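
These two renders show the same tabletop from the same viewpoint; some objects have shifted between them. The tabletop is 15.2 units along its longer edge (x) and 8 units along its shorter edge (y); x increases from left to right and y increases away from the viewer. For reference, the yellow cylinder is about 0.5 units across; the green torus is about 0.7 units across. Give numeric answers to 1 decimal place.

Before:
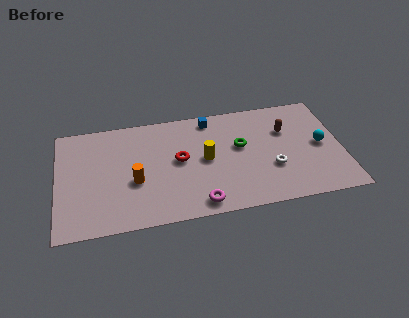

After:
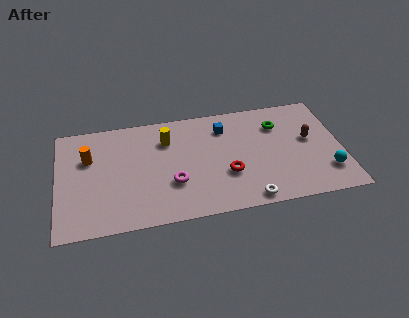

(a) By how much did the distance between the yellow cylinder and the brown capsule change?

+3.1

The distance was about 4.6 in the first image and 7.7 in the second, so they moved 3.1 units further apart.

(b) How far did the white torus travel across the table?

2.4

The white torus moved from about (11.4, 2.8) to (10.0, 0.8), a distance of √(1.4² + 2.0²) ≈ 2.4.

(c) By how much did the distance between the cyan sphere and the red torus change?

-2.2

Before: roughly 7.6 units apart; after: 5.4. That's 2.2 units closer together.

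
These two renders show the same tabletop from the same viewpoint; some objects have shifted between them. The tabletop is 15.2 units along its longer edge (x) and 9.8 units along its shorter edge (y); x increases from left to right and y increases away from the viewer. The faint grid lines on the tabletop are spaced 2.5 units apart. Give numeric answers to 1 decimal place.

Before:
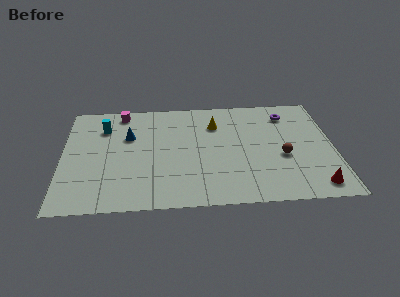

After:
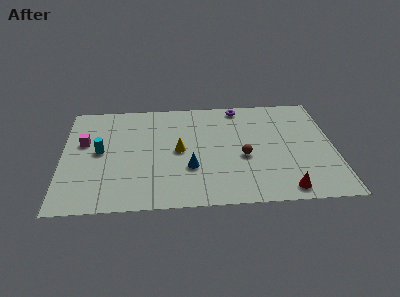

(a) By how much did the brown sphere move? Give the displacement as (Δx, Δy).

(-2.2, 0.1)

The brown sphere was at about (12.3, 4.0) and moved to about (10.1, 4.1).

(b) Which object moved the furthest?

the blue cone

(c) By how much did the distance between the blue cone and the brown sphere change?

-5.8

They were about 8.9 units apart before and 3.1 after — 5.8 units closer together.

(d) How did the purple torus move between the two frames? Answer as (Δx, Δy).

(-2.7, 0.9)

The purple torus started near (12.7, 7.9) and ended near (10.0, 8.8).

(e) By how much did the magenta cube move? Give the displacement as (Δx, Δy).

(-2.1, -2.7)

The magenta cube started near (3.3, 8.7) and ended near (1.2, 6.0).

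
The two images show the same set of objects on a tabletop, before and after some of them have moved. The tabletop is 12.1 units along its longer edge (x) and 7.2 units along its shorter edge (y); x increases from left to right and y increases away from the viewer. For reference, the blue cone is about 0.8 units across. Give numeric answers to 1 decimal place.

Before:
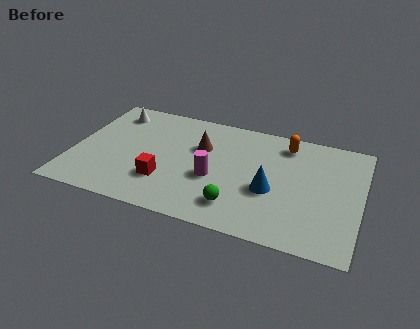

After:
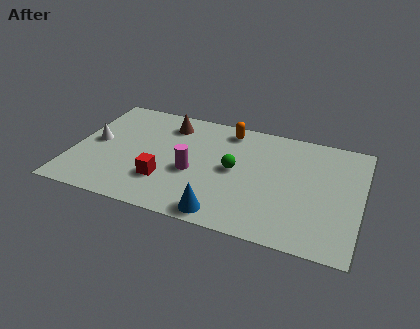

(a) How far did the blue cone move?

2.8

The blue cone moved from about (8.4, 2.9) to (6.6, 0.8), a distance of √(1.8² + 2.1²) ≈ 2.8.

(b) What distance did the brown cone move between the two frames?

1.9

The brown cone was near (5.3, 4.7) before and (3.8, 5.8) after, so it travelled √(1.5² + 1.1²) ≈ 1.9 units.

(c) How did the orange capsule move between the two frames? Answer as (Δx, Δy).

(-2.5, 0.2)

The orange capsule started near (8.8, 6.0) and ended near (6.3, 6.2).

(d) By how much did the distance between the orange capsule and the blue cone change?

+2.3

The distance was about 3.1 in the first image and 5.4 in the second, so they moved 2.3 units further apart.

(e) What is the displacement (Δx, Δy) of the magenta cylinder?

(-0.9, 0.1)

The magenta cylinder started near (6.0, 2.9) and ended near (5.1, 3.0).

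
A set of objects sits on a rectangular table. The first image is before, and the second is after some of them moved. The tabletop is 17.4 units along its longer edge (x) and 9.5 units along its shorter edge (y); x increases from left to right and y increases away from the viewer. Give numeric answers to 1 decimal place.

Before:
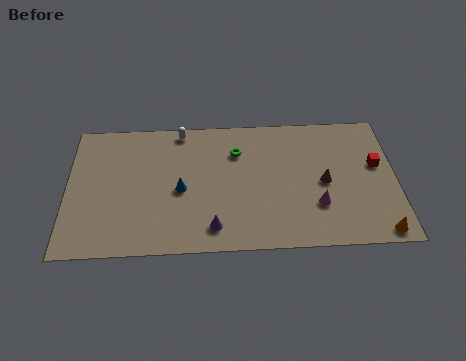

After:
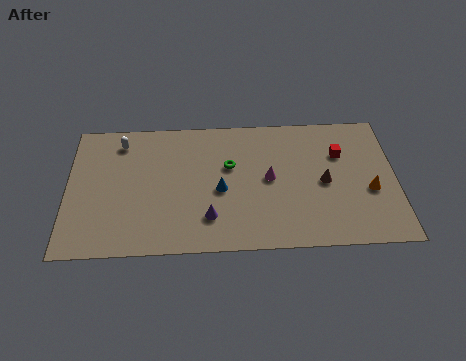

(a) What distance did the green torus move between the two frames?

1.1

The green torus moved from about (9.0, 6.9) to (8.6, 5.9), a distance of √(0.4² + 1.0²) ≈ 1.1.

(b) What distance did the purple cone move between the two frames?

0.7

The purple cone moved from about (7.7, 1.6) to (7.5, 2.3), a distance of √(0.2² + 0.7²) ≈ 0.7.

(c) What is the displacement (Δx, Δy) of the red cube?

(-1.9, 0.9)

The red cube started near (16.4, 5.6) and ended near (14.5, 6.5).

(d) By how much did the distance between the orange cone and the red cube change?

-1.6

The distance was about 4.7 in the first image and 3.1 in the second, so they moved 1.6 units closer together.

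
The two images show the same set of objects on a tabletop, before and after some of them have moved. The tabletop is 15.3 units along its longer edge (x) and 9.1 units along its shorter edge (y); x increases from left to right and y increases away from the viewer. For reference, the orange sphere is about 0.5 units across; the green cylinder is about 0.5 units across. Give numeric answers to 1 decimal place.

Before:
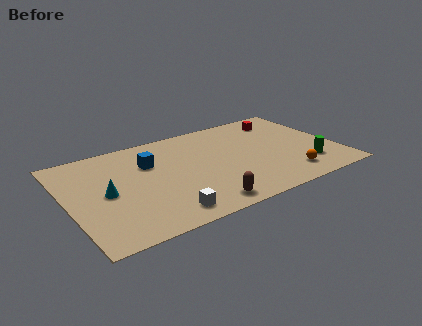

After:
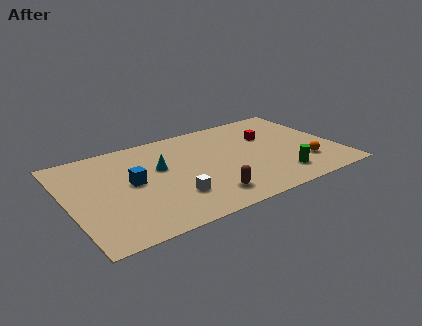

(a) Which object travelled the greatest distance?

the cyan cone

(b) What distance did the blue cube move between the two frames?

1.8

From (4.8, 6.2) to (3.6, 4.8), the blue cube covered √(1.2² + 1.4²) ≈ 1.8 units.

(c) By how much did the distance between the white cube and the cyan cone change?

-1.2

The distance was about 4.2 in the first image and 3.0 in the second, so they moved 1.2 units closer together.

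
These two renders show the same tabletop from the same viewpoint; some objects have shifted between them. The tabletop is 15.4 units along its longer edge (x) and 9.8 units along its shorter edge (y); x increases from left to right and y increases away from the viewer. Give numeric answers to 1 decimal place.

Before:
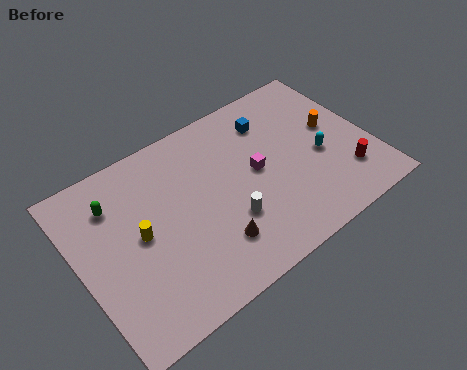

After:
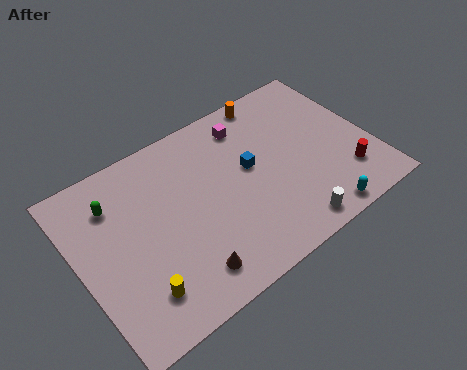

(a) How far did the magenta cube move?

2.9

The magenta cube moved from about (9.4, 5.1) to (9.5, 8.0), a distance of √(0.1² + 2.9²) ≈ 2.9.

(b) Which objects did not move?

the green capsule and the red cylinder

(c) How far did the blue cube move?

2.6

The blue cube moved from about (10.7, 7.6) to (9.1, 5.5), a distance of √(1.6² + 2.1²) ≈ 2.6.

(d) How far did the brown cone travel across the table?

1.7

The brown cone moved from about (6.5, 2.4) to (4.9, 1.7), a distance of √(1.6² + 0.7²) ≈ 1.7.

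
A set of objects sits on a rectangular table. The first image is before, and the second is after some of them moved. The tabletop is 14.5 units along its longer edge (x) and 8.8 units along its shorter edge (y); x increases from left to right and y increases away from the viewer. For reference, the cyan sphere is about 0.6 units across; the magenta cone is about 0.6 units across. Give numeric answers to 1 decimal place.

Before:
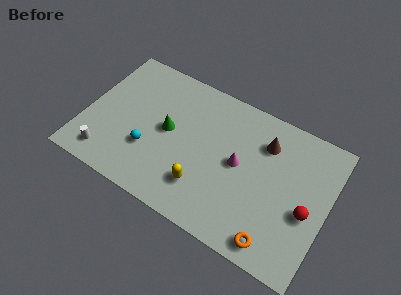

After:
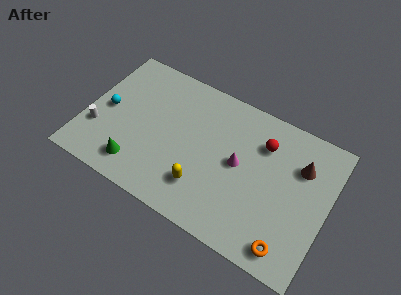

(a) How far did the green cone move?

3.3

The green cone moved from about (4.9, 4.6) to (3.5, 1.6), a distance of √(1.4² + 3.0²) ≈ 3.3.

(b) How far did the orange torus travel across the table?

0.8

From (11.9, 1.1) to (12.7, 1.2), the orange torus covered √(0.8² + 0.1²) ≈ 0.8 units.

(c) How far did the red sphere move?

4.1

From (13.4, 3.7) to (10.4, 6.5), the red sphere covered √(3.0² + 2.8²) ≈ 4.1 units.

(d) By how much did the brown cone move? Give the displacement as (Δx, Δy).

(2.2, -0.4)

From the two frames, the brown cone sits at roughly (10.5, 6.6) before and (12.7, 6.2) after.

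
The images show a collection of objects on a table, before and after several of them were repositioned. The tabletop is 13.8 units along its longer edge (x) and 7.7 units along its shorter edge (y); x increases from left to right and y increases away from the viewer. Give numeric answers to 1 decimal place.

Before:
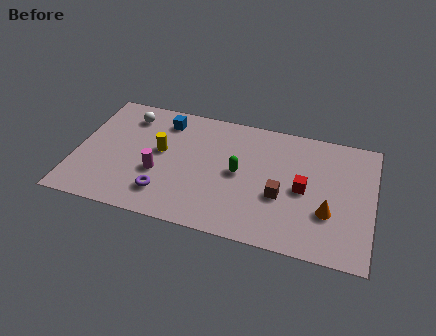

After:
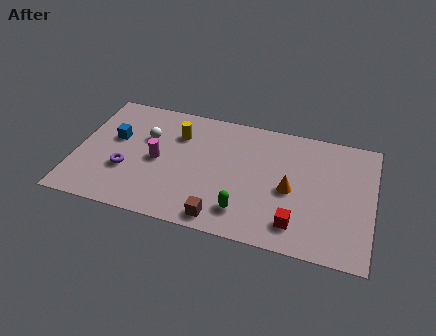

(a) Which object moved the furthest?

the brown cube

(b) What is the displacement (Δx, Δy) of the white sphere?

(1.0, -1.2)

From the two frames, the white sphere sits at roughly (2.2, 6.2) before and (3.2, 5.0) after.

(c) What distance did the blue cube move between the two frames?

2.8

From (3.9, 6.3) to (1.7, 4.6), the blue cube covered √(2.2² + 1.7²) ≈ 2.8 units.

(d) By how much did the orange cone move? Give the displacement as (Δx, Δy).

(-1.8, 0.9)

The orange cone was at about (11.8, 2.6) and moved to about (10.0, 3.5).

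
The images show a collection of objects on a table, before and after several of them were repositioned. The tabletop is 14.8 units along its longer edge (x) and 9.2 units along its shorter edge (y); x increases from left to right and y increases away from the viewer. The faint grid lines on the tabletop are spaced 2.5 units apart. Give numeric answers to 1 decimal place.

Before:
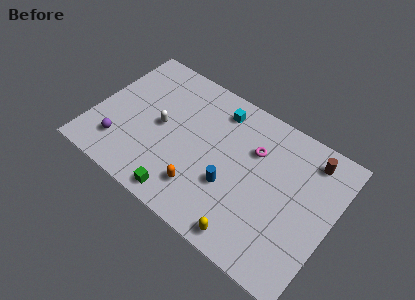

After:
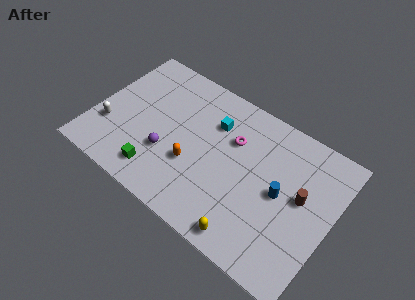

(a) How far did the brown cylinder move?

2.6

The brown cylinder moved from about (13.0, 7.7) to (12.9, 5.1), a distance of √(0.1² + 2.6²) ≈ 2.6.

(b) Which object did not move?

the yellow capsule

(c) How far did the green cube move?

1.8

From (6.2, 1.0) to (4.5, 1.6), the green cube covered √(1.7² + 0.6²) ≈ 1.8 units.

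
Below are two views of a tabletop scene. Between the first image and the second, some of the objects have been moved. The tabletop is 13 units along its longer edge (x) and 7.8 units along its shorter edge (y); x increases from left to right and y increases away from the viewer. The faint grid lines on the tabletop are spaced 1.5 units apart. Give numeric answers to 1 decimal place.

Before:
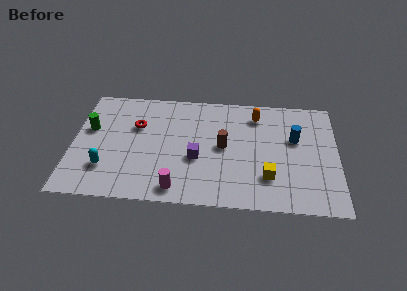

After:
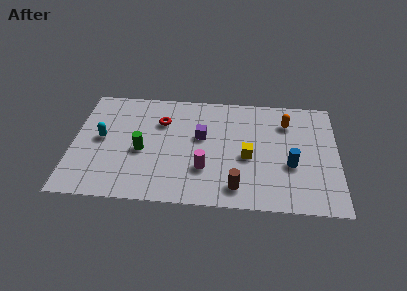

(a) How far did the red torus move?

1.3

The red torus was near (3.1, 5.1) before and (4.3, 5.5) after, so it travelled √(1.2² + 0.4²) ≈ 1.3 units.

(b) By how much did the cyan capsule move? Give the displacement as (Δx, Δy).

(-0.3, 2.0)

The cyan capsule was at about (1.7, 2.1) and moved to about (1.4, 4.1).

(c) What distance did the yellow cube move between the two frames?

1.6

From (9.6, 2.1) to (8.6, 3.4), the yellow cube covered √(1.0² + 1.3²) ≈ 1.6 units.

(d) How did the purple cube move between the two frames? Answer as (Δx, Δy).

(0.2, 1.5)

The purple cube started near (6.1, 3.1) and ended near (6.3, 4.6).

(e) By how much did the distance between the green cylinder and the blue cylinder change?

-2.8

They were about 10.1 units apart before and 7.3 after — 2.8 units closer together.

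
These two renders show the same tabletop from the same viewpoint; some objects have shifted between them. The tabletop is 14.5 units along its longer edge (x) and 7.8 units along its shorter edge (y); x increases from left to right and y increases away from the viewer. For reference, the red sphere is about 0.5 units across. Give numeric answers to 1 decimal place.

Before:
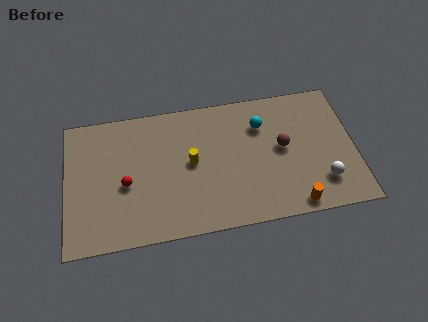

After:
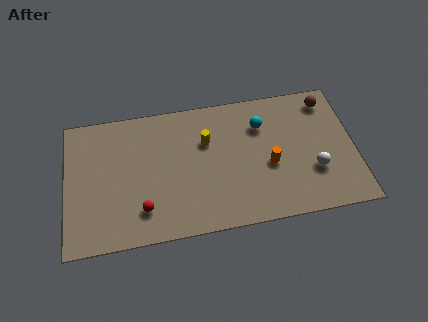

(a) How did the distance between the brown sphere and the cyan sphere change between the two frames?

+1.7

Before: roughly 1.8 units apart; after: 3.5. That's 1.7 units further apart.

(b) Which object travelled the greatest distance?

the brown sphere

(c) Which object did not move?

the cyan sphere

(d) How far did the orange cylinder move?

2.7

From (11.3, 0.8) to (10.2, 3.3), the orange cylinder covered √(1.1² + 2.5²) ≈ 2.7 units.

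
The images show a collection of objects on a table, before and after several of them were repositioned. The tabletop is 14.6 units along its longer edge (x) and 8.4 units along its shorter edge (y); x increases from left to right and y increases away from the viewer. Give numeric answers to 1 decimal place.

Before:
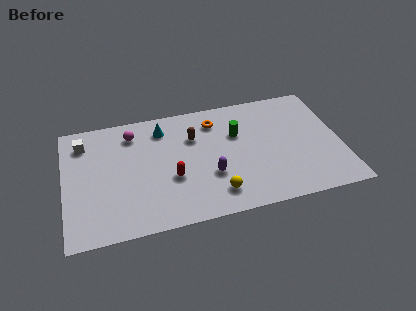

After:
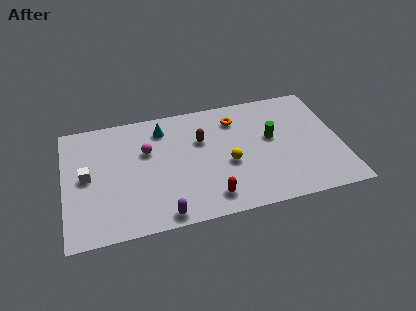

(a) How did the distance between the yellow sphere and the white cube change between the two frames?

-1.0

The distance was about 8.4 in the first image and 7.4 in the second, so they moved 1.0 units closer together.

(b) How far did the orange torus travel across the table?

1.1

The orange torus was near (8.1, 6.7) before and (9.2, 6.6) after, so it travelled √(1.1² + 0.1²) ≈ 1.1 units.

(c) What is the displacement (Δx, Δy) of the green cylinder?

(1.8, -0.7)

From the two frames, the green cylinder sits at roughly (9.2, 5.5) before and (11.0, 4.8) after.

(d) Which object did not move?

the cyan cone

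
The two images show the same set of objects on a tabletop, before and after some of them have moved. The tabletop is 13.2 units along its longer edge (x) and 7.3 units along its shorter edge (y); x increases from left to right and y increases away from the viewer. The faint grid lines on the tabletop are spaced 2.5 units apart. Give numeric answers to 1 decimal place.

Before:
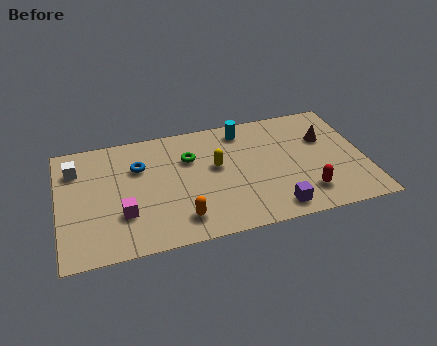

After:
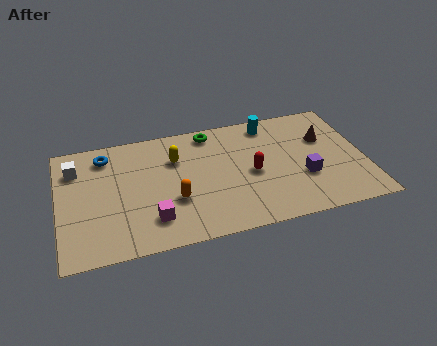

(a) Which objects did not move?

the brown cone and the white cube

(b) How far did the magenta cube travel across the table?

1.3

The magenta cube moved from about (2.7, 2.3) to (3.9, 1.7), a distance of √(1.2² + 0.6²) ≈ 1.3.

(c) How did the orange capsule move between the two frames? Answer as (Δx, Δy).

(-0.2, 1.2)

From the two frames, the orange capsule sits at roughly (5.1, 1.4) before and (4.9, 2.6) after.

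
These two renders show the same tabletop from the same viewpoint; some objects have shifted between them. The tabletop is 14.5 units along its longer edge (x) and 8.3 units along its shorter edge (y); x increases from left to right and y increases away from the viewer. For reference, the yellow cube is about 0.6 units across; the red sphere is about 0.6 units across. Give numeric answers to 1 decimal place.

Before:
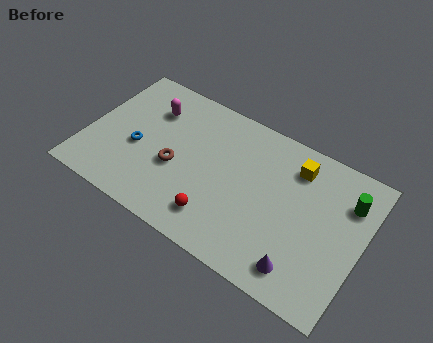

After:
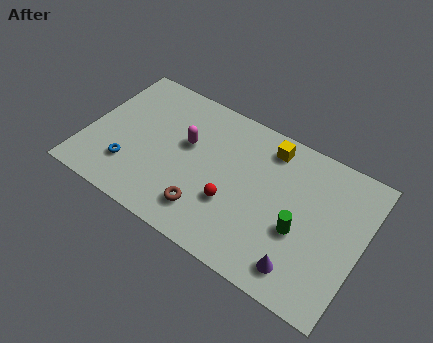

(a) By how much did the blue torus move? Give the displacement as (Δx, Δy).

(-0.2, -1.3)

The blue torus started near (2.7, 3.5) and ended near (2.5, 2.2).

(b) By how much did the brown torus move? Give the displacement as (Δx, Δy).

(1.9, -1.6)

From the two frames, the brown torus sits at roughly (4.8, 3.4) before and (6.7, 1.8) after.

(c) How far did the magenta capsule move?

2.4

The magenta capsule moved from about (3.0, 6.1) to (5.1, 5.0), a distance of √(2.1² + 1.1²) ≈ 2.4.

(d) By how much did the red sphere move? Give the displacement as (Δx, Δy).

(0.6, 1.2)

The red sphere was at about (7.3, 1.7) and moved to about (7.9, 2.9).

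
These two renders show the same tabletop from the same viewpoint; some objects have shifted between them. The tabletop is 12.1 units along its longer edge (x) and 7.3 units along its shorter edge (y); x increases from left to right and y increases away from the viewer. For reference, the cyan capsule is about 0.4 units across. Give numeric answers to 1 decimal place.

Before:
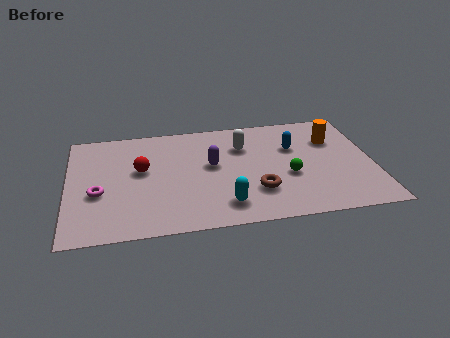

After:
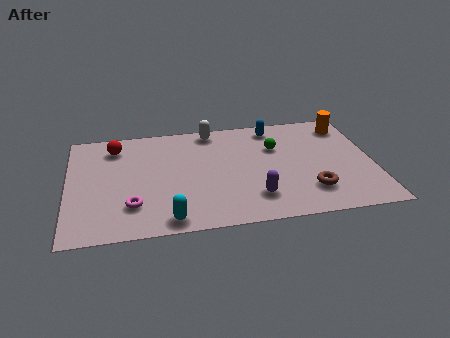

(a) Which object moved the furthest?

the purple capsule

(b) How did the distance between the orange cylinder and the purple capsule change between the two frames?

+0.8

They were about 5.0 units apart before and 5.8 after — 0.8 units further apart.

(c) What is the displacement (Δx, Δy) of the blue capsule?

(-0.7, 1.5)

The blue capsule was at about (9.0, 4.8) and moved to about (8.3, 6.3).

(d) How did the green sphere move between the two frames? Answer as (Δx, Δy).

(-0.4, 2.0)

The green sphere started near (8.7, 2.9) and ended near (8.3, 4.9).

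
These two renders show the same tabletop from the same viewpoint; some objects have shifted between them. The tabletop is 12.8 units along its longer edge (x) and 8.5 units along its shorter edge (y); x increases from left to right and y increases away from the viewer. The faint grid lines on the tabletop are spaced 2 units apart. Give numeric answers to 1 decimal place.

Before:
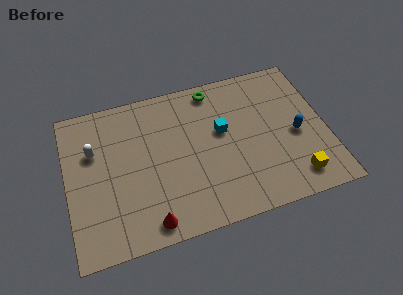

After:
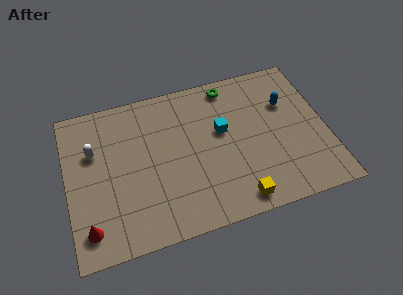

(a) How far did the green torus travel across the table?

0.8

The green torus was near (7.5, 7.5) before and (8.3, 7.5) after, so it travelled √(0.8² + 0.0²) ≈ 0.8 units.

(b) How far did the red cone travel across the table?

2.9

From (3.8, 1.0) to (0.9, 1.5), the red cone covered √(2.9² + 0.5²) ≈ 2.9 units.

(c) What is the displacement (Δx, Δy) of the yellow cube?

(-2.9, -0.4)

The yellow cube was at about (11.0, 1.4) and moved to about (8.1, 1.0).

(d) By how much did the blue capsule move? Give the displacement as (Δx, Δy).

(-0.3, 1.9)

The blue capsule was at about (11.3, 3.8) and moved to about (11.0, 5.7).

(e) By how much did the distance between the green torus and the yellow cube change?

-0.5

The distance was about 7.0 in the first image and 6.5 in the second, so they moved 0.5 units closer together.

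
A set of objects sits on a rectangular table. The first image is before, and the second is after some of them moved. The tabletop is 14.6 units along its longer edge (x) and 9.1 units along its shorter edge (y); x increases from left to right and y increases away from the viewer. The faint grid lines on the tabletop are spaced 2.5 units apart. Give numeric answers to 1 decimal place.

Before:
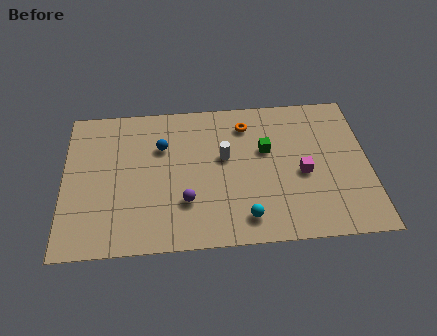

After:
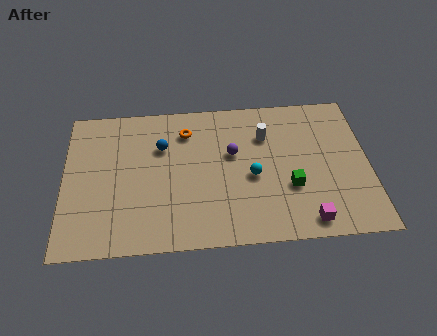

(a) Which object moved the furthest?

the purple sphere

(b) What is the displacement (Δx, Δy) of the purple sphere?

(2.3, 2.8)

From the two frames, the purple sphere sits at roughly (5.8, 2.7) before and (8.1, 5.5) after.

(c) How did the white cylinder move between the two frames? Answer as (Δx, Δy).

(2.0, 1.2)

The white cylinder was at about (7.7, 5.3) and moved to about (9.7, 6.5).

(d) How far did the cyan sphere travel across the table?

2.5

The cyan sphere was near (8.6, 1.5) before and (9.0, 4.0) after, so it travelled √(0.4² + 2.5²) ≈ 2.5 units.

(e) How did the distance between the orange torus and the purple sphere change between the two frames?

-2.8

Before: roughly 5.5 units apart; after: 2.7. That's 2.8 units closer together.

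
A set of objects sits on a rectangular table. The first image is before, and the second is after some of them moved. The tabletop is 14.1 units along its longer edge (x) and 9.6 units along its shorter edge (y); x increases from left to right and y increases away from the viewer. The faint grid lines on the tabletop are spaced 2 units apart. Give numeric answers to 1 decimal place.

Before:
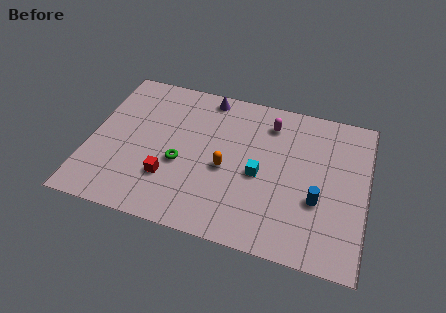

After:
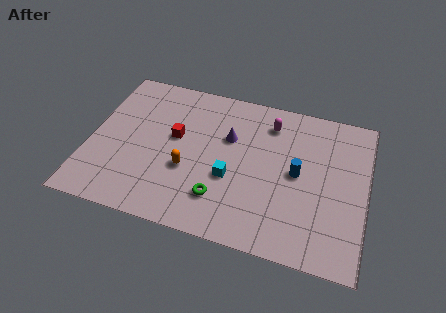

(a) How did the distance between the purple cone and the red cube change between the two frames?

-3.2

They were about 6.0 units apart before and 2.8 after — 3.2 units closer together.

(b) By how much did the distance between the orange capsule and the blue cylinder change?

+0.9

Before: roughly 4.8 units apart; after: 5.7. That's 0.9 units further apart.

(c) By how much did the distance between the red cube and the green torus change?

+2.9

Before: roughly 1.2 units apart; after: 4.1. That's 2.9 units further apart.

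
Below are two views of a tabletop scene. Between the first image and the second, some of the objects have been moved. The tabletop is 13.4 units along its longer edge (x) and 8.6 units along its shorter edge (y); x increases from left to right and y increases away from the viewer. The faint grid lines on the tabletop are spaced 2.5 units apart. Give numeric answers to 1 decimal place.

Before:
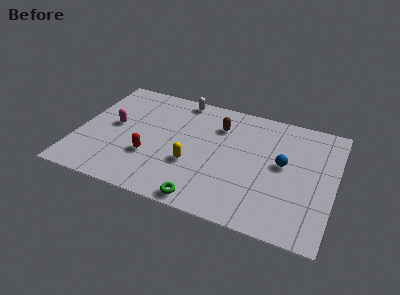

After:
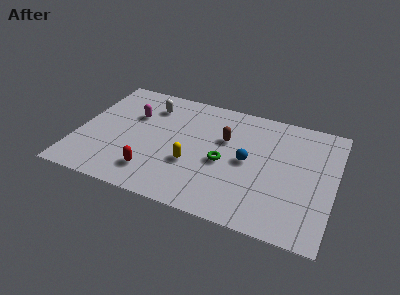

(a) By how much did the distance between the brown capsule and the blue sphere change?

-2.1

The distance was about 3.9 in the first image and 1.8 in the second, so they moved 2.1 units closer together.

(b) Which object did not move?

the yellow capsule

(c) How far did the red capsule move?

1.1

The red capsule was near (3.9, 2.9) before and (4.2, 1.8) after, so it travelled √(0.3² + 1.1²) ≈ 1.1 units.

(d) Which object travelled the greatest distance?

the green torus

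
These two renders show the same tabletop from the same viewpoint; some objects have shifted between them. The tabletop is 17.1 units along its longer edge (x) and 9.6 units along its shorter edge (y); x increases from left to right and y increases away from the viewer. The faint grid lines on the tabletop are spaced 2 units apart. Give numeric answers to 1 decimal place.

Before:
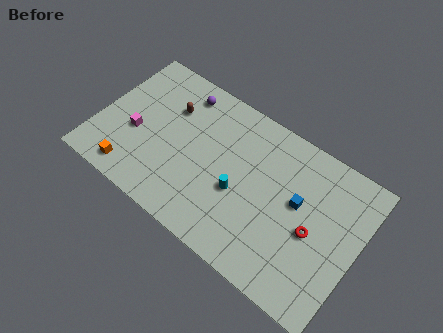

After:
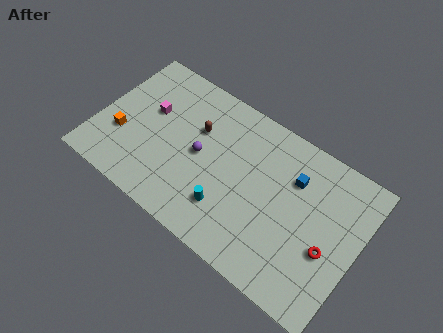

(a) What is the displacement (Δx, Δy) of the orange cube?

(-1.1, 2.0)

The orange cube was at about (2.8, 1.3) and moved to about (1.7, 3.3).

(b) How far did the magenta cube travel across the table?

2.0

The magenta cube was near (2.5, 3.9) before and (3.1, 5.8) after, so it travelled √(0.6² + 1.9²) ≈ 2.0 units.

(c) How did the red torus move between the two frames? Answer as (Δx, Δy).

(1.1, -0.5)

The red torus was at about (14.3, 4.3) and moved to about (15.4, 3.8).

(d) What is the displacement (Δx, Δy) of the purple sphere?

(1.9, -3.3)

The purple sphere was at about (4.8, 8.1) and moved to about (6.7, 4.8).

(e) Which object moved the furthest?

the purple sphere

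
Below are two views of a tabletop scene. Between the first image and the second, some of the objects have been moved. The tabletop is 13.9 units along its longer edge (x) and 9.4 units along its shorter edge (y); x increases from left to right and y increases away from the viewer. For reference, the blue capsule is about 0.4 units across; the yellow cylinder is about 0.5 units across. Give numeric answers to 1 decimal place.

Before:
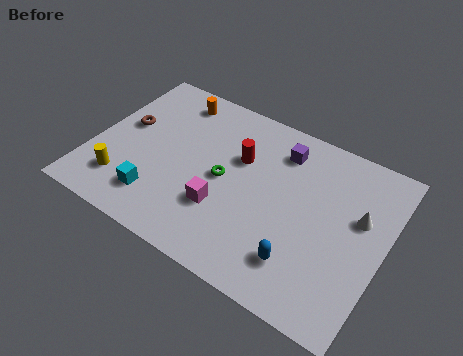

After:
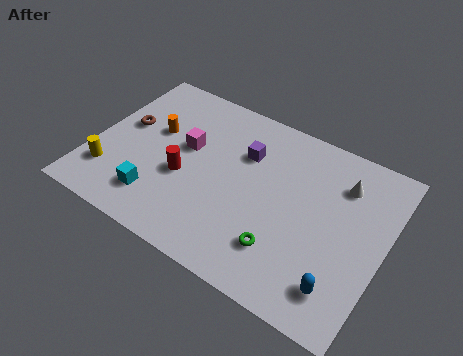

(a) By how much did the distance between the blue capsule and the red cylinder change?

+2.7

Before: roughly 5.4 units apart; after: 8.1. That's 2.7 units further apart.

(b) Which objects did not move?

the cyan cube and the brown torus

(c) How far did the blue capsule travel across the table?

1.9

The blue capsule was near (10.4, 2.1) before and (12.3, 1.8) after, so it travelled √(1.9² + 0.3²) ≈ 1.9 units.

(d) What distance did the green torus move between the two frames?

3.9

The green torus moved from about (6.3, 4.6) to (9.5, 2.3), a distance of √(3.2² + 2.3²) ≈ 3.9.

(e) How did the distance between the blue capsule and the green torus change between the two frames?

-2.0

They were about 4.8 units apart before and 2.8 after — 2.0 units closer together.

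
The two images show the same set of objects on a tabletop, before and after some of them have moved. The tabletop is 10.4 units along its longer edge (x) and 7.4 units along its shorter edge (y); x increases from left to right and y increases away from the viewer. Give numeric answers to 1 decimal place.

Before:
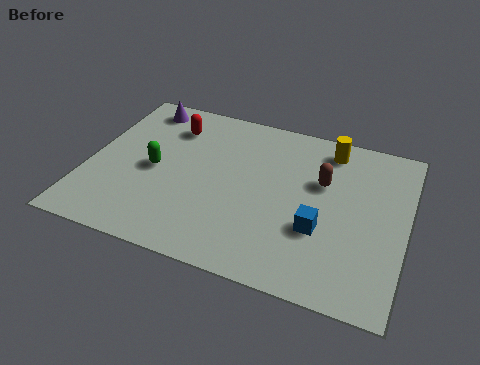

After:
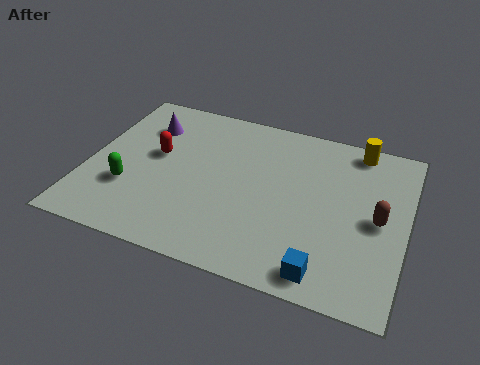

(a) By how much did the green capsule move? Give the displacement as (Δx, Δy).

(-0.7, -1.1)

From the two frames, the green capsule sits at roughly (2.2, 3.5) before and (1.5, 2.4) after.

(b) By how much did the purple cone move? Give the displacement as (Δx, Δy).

(0.3, -0.9)

From the two frames, the purple cone sits at roughly (1.4, 6.4) before and (1.7, 5.5) after.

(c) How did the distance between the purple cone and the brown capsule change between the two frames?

+1.6

Before: roughly 6.4 units apart; after: 8.0. That's 1.6 units further apart.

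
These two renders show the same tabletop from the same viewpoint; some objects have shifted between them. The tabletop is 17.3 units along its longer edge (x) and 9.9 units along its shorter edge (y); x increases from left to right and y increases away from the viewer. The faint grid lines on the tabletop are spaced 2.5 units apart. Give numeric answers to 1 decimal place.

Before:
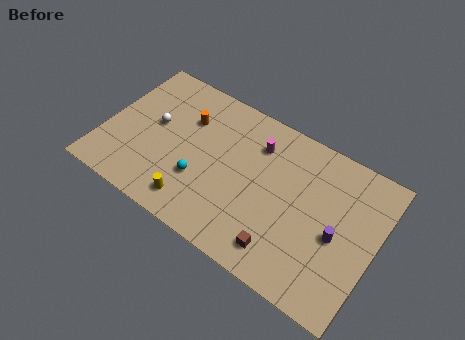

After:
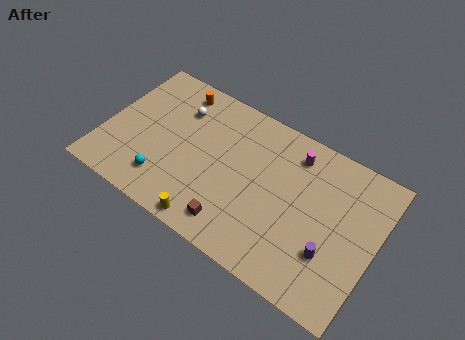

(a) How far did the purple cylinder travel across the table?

1.3

The purple cylinder was near (15.0, 4.4) before and (14.8, 3.1) after, so it travelled √(0.2² + 1.3²) ≈ 1.3 units.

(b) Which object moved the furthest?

the brown cube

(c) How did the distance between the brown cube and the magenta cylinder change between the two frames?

+0.7

They were about 6.4 units apart before and 7.1 after — 0.7 units further apart.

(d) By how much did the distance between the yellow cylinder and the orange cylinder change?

+2.9

The distance was about 5.5 in the first image and 8.4 in the second, so they moved 2.9 units further apart.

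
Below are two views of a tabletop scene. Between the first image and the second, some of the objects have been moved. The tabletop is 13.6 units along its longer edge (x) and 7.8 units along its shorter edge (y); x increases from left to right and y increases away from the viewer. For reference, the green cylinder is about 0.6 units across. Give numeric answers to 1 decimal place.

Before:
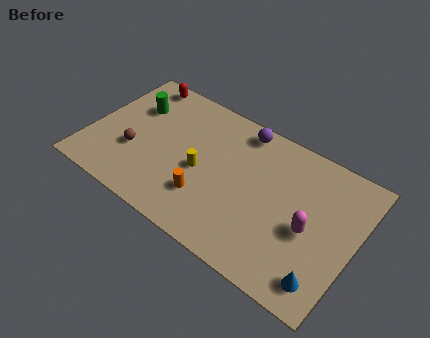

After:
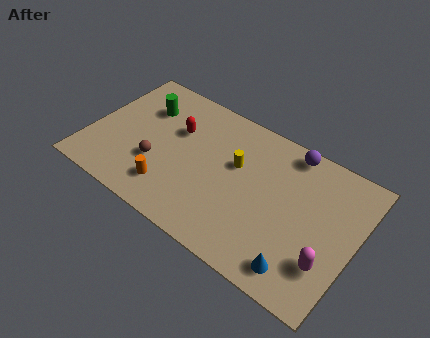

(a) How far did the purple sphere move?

2.5

The purple sphere was near (7.3, 6.9) before and (9.8, 7.0) after, so it travelled √(2.5² + 0.1²) ≈ 2.5 units.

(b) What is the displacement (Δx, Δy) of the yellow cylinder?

(1.6, 1.3)

The yellow cylinder started near (5.8, 3.5) and ended near (7.4, 4.8).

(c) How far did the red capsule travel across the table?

3.1

The red capsule moved from about (1.8, 7.0) to (4.2, 5.1), a distance of √(2.4² + 1.9²) ≈ 3.1.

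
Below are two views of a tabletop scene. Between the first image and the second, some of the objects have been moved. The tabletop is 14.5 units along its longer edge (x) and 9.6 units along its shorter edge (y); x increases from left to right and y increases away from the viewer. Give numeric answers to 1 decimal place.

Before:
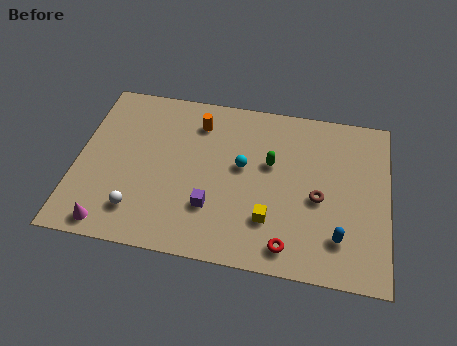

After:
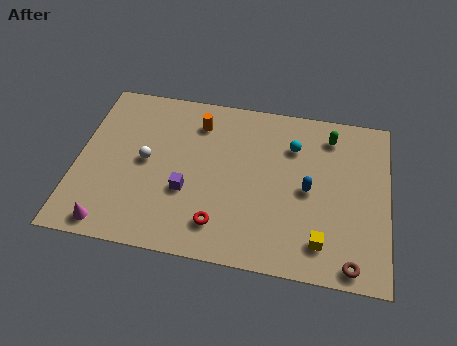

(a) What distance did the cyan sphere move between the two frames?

2.8

From (7.7, 5.4) to (10.0, 7.0), the cyan sphere covered √(2.3² + 1.6²) ≈ 2.8 units.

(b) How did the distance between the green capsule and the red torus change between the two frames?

+3.1

The distance was about 4.6 in the first image and 7.7 in the second, so they moved 3.1 units further apart.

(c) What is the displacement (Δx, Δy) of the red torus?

(-3.2, 0.6)

From the two frames, the red torus sits at roughly (10.0, 1.3) before and (6.8, 1.9) after.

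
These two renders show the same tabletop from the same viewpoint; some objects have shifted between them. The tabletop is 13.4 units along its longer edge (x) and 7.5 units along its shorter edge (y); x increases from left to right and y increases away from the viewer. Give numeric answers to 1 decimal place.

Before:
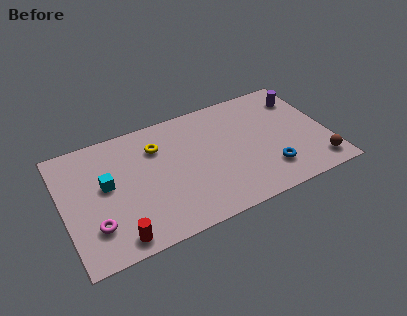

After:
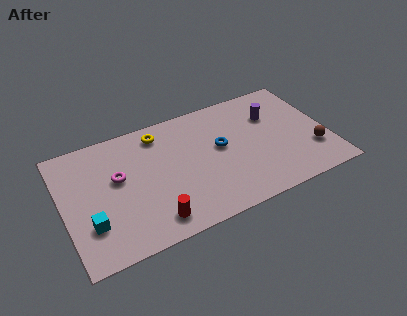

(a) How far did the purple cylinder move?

1.7

From (12.4, 5.8) to (10.8, 5.2), the purple cylinder covered √(1.6² + 0.6²) ≈ 1.7 units.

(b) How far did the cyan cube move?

2.2

The cyan cube was near (2.2, 4.2) before and (1.2, 2.2) after, so it travelled √(1.0² + 2.0²) ≈ 2.2 units.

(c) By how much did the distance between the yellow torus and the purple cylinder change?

-1.7

The distance was about 7.5 in the first image and 5.8 in the second, so they moved 1.7 units closer together.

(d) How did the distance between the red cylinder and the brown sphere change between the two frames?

-1.8

Before: roughly 10.2 units apart; after: 8.4. That's 1.8 units closer together.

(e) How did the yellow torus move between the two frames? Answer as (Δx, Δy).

(0.2, 0.8)

The yellow torus started near (4.9, 5.5) and ended near (5.1, 6.3).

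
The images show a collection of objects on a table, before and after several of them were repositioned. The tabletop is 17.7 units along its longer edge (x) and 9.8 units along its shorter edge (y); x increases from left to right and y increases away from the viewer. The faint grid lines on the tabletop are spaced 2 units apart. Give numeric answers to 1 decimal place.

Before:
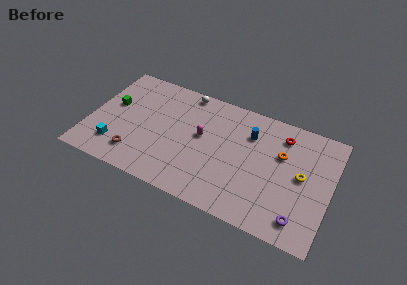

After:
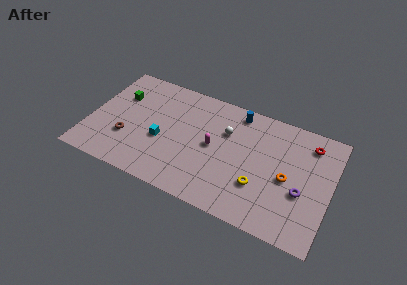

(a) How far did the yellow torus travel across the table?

3.5

The yellow torus was near (15.6, 5.1) before and (12.7, 3.1) after, so it travelled √(2.9² + 2.0²) ≈ 3.5 units.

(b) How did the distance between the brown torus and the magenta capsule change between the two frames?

+0.8

The distance was about 5.7 in the first image and 6.5 in the second, so they moved 0.8 units further apart.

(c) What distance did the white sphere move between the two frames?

4.0

The white sphere moved from about (6.6, 8.9) to (9.9, 6.6), a distance of √(3.3² + 2.3²) ≈ 4.0.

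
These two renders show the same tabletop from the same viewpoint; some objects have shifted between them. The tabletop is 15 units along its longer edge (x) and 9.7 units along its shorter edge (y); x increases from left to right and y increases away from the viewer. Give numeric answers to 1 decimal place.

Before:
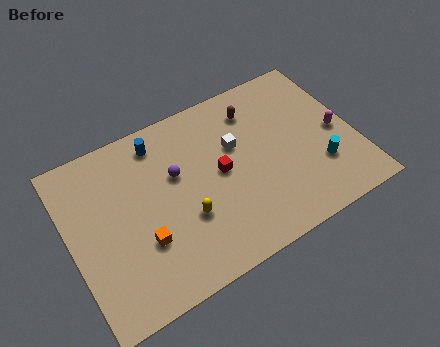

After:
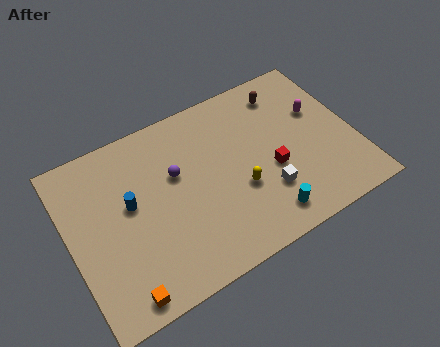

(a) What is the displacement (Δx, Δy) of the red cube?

(2.6, -1.1)

The red cube started near (7.9, 5.0) and ended near (10.5, 3.9).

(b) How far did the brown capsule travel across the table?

1.7

The brown capsule moved from about (10.2, 7.7) to (11.9, 8.0), a distance of √(1.7² + 0.3²) ≈ 1.7.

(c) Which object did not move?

the purple sphere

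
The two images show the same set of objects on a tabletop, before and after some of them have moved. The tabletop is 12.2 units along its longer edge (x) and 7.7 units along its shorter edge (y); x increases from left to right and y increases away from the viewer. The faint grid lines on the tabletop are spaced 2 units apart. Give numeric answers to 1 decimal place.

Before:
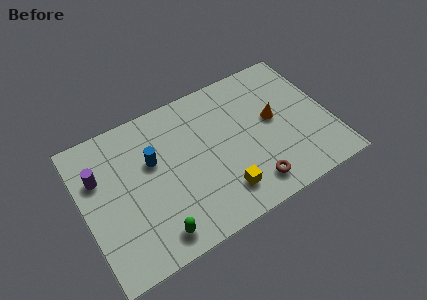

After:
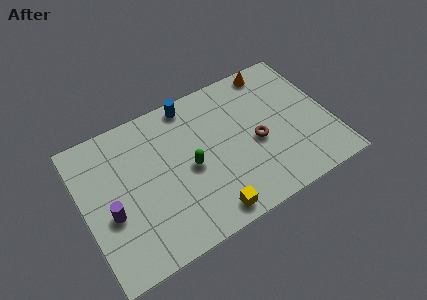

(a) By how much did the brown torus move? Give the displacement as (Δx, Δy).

(0.6, 2.1)

The brown torus started near (7.9, 1.3) and ended near (8.5, 3.4).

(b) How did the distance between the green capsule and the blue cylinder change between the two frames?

-0.4

They were about 3.7 units apart before and 3.3 after — 0.4 units closer together.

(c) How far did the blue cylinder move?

3.0

The blue cylinder was near (3.5, 4.8) before and (5.7, 6.9) after, so it travelled √(2.2² + 2.1²) ≈ 3.0 units.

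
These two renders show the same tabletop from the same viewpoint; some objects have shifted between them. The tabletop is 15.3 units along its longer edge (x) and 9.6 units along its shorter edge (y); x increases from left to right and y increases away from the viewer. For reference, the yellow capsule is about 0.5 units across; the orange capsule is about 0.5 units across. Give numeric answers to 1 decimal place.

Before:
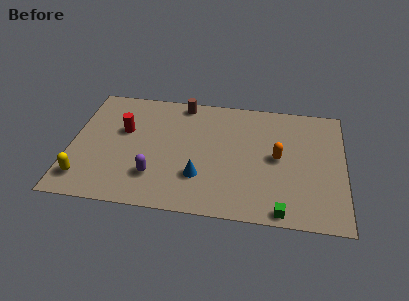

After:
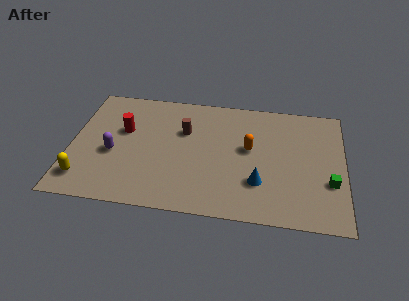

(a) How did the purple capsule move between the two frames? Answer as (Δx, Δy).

(-2.4, 1.5)

The purple capsule was at about (4.8, 2.5) and moved to about (2.4, 4.0).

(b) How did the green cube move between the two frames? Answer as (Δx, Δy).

(2.6, 2.5)

The green cube was at about (11.9, 0.8) and moved to about (14.5, 3.3).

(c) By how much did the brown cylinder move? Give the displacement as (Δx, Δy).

(0.2, -2.3)

From the two frames, the brown cylinder sits at roughly (6.1, 8.6) before and (6.3, 6.3) after.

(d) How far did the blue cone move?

3.3

The blue cone was near (7.3, 2.8) before and (10.6, 2.8) after, so it travelled √(3.3² + 0.0²) ≈ 3.3 units.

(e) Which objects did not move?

the red cylinder and the yellow capsule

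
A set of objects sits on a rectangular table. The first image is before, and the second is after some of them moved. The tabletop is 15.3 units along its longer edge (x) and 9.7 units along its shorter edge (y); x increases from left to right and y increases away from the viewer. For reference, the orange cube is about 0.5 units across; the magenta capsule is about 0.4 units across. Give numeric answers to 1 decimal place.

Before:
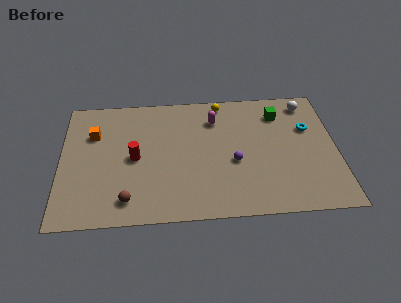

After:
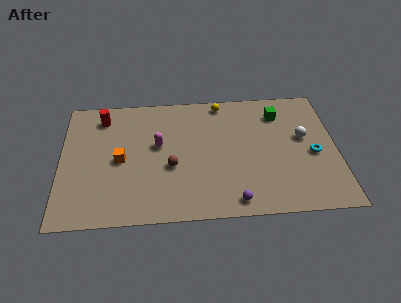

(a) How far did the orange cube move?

2.6

The orange cube was near (1.8, 6.7) before and (3.3, 4.6) after, so it travelled √(1.5² + 2.1²) ≈ 2.6 units.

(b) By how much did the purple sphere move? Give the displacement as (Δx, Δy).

(-0.1, -2.9)

The purple sphere started near (9.6, 4.0) and ended near (9.5, 1.1).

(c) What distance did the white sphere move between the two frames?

2.7

The white sphere was near (13.8, 8.3) before and (13.5, 5.6) after, so it travelled √(0.3² + 2.7²) ≈ 2.7 units.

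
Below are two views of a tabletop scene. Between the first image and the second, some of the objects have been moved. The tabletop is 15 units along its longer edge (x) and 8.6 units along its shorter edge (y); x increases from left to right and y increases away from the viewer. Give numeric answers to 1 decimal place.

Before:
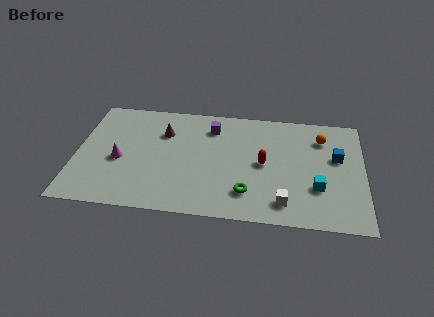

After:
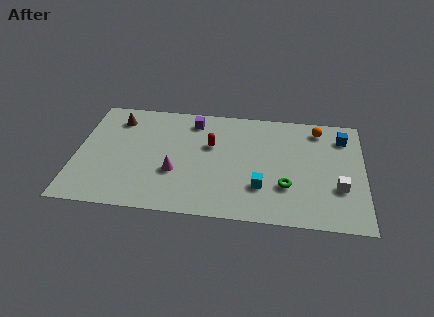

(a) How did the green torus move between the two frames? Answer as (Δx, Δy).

(2.0, 0.7)

From the two frames, the green torus sits at roughly (9.0, 2.0) before and (11.0, 2.7) after.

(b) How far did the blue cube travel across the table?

1.6

The blue cube was near (13.6, 5.2) before and (13.9, 6.8) after, so it travelled √(0.3² + 1.6²) ≈ 1.6 units.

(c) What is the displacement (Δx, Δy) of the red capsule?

(-2.8, 1.1)

From the two frames, the red capsule sits at roughly (9.8, 4.3) before and (7.0, 5.4) after.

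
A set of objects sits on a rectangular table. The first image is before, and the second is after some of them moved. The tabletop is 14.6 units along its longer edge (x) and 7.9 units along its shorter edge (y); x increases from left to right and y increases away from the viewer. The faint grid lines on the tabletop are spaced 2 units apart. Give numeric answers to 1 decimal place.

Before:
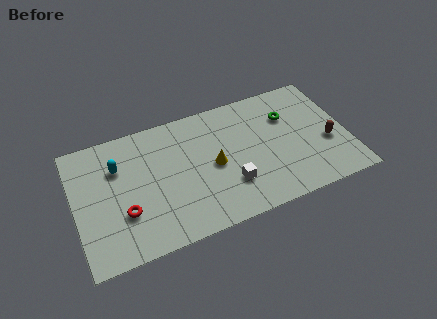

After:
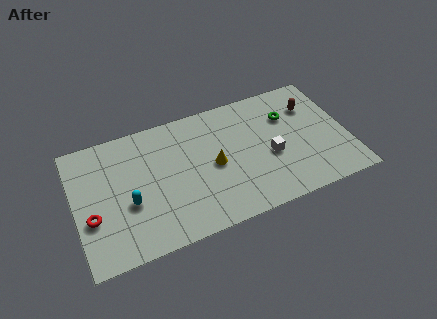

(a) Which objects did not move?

the green torus and the yellow cone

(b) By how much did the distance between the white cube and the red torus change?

+4.0

The distance was about 5.6 in the first image and 9.6 in the second, so they moved 4.0 units further apart.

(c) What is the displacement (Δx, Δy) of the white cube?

(2.3, 1.0)

The white cube started near (8.1, 2.3) and ended near (10.4, 3.3).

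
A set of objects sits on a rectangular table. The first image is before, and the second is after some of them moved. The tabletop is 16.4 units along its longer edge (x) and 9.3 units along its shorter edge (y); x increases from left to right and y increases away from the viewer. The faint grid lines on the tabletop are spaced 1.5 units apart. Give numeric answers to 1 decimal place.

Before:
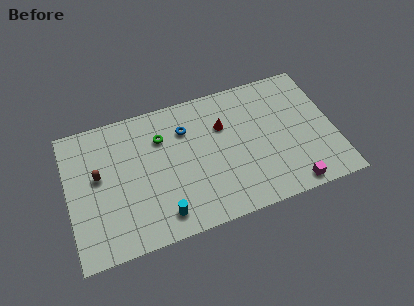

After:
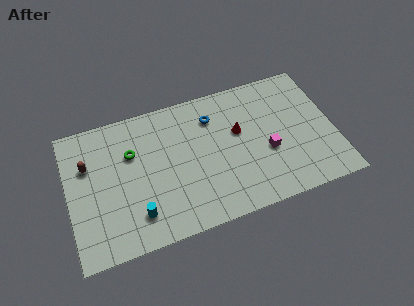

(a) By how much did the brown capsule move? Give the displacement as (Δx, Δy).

(-0.6, 0.9)

From the two frames, the brown capsule sits at roughly (1.9, 5.3) before and (1.3, 6.2) after.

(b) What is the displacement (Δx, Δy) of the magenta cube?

(-1.2, 2.8)

From the two frames, the magenta cube sits at roughly (13.4, 0.9) before and (12.2, 3.7) after.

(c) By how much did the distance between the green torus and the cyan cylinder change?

-1.0

Before: roughly 5.2 units apart; after: 4.2. That's 1.0 units closer together.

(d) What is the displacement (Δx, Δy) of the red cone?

(0.9, -0.7)

The red cone started near (9.7, 6.3) and ended near (10.6, 5.6).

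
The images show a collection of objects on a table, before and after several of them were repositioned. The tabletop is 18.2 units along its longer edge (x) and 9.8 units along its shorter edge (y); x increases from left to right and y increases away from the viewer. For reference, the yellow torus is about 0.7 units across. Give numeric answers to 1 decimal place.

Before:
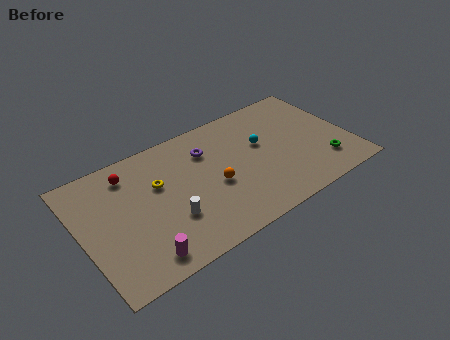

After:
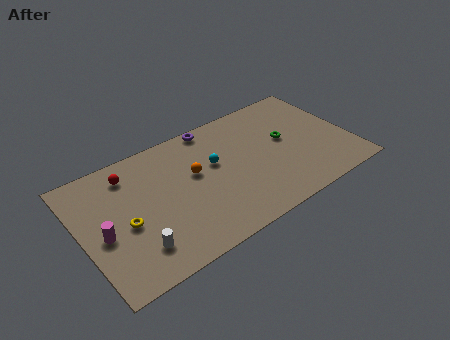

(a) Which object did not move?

the red sphere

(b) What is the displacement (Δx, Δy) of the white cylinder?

(-2.4, -1.0)

From the two frames, the white cylinder sits at roughly (5.6, 3.2) before and (3.2, 2.2) after.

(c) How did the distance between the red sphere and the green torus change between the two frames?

-3.0

The distance was about 13.7 in the first image and 10.7 in the second, so they moved 3.0 units closer together.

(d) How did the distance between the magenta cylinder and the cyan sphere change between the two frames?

-2.1

They were about 10.1 units apart before and 8.0 after — 2.1 units closer together.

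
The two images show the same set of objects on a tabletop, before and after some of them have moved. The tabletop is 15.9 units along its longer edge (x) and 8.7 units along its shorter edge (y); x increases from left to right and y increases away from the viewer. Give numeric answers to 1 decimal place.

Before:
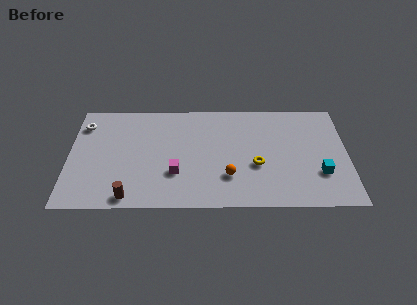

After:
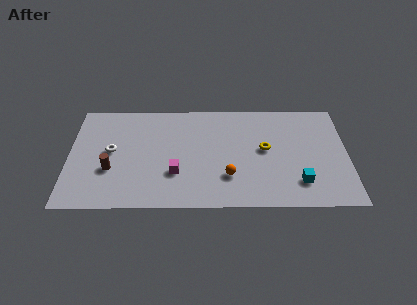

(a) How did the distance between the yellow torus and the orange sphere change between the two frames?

+1.2

The distance was about 1.8 in the first image and 3.0 in the second, so they moved 1.2 units further apart.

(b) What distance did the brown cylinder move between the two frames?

2.5

The brown cylinder was near (3.5, 0.9) before and (2.4, 3.1) after, so it travelled √(1.1² + 2.2²) ≈ 2.5 units.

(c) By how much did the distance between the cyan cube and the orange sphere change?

-1.2

Before: roughly 5.2 units apart; after: 4.0. That's 1.2 units closer together.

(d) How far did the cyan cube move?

1.4

The cyan cube moved from about (14.3, 2.7) to (13.1, 2.0), a distance of √(1.2² + 0.7²) ≈ 1.4.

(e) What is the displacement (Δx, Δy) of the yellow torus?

(0.5, 1.3)

From the two frames, the yellow torus sits at roughly (10.7, 3.4) before and (11.2, 4.7) after.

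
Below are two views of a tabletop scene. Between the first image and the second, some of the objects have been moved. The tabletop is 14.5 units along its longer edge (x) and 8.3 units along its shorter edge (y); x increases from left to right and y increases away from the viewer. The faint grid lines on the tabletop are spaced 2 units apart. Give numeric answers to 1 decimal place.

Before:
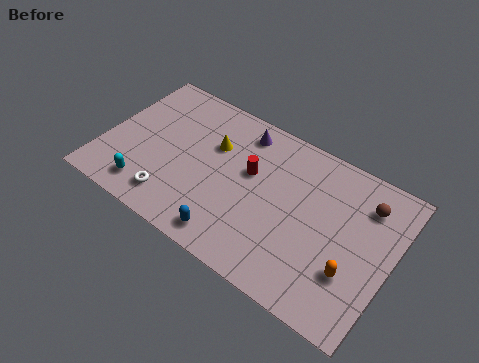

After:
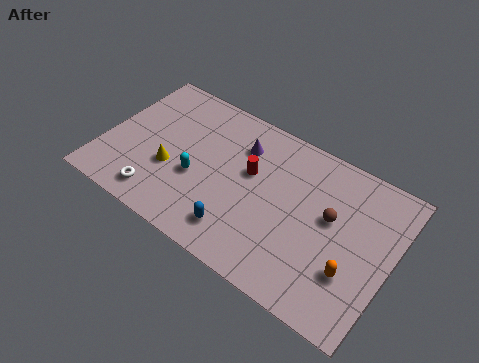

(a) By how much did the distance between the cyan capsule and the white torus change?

+1.3

The distance was about 1.3 in the first image and 2.6 in the second, so they moved 1.3 units further apart.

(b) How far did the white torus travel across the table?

0.7

The white torus moved from about (3.9, 1.5) to (3.2, 1.3), a distance of √(0.7² + 0.2²) ≈ 0.7.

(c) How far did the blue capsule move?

0.6

From (7.0, 1.1) to (7.3, 1.6), the blue capsule covered √(0.3² + 0.5²) ≈ 0.6 units.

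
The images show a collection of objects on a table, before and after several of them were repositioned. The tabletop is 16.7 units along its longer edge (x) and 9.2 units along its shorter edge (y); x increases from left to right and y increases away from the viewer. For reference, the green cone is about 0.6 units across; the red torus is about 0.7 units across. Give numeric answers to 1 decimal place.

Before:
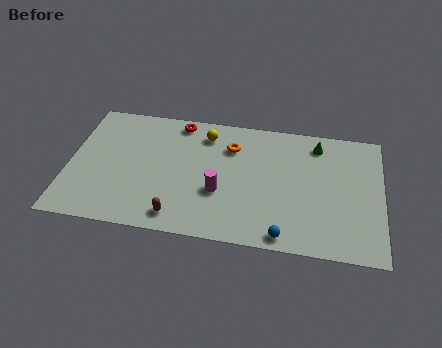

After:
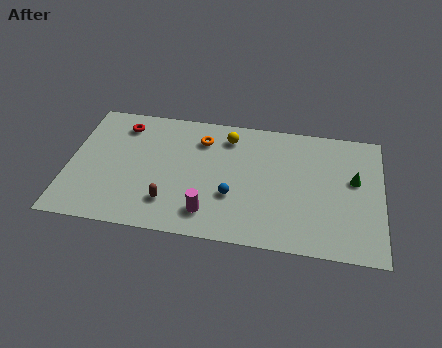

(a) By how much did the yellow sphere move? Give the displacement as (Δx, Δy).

(1.2, 0.0)

The yellow sphere started near (7.2, 7.5) and ended near (8.4, 7.5).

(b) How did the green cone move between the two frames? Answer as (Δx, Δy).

(2.0, -2.3)

From the two frames, the green cone sits at roughly (13.2, 7.7) before and (15.2, 5.4) after.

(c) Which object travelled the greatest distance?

the blue sphere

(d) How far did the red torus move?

3.1

The red torus moved from about (5.7, 8.2) to (2.7, 7.5), a distance of √(3.0² + 0.7²) ≈ 3.1.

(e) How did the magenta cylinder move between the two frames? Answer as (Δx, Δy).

(-0.5, -1.6)

From the two frames, the magenta cylinder sits at roughly (8.1, 3.4) before and (7.6, 1.8) after.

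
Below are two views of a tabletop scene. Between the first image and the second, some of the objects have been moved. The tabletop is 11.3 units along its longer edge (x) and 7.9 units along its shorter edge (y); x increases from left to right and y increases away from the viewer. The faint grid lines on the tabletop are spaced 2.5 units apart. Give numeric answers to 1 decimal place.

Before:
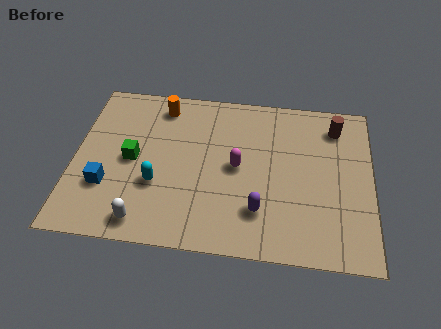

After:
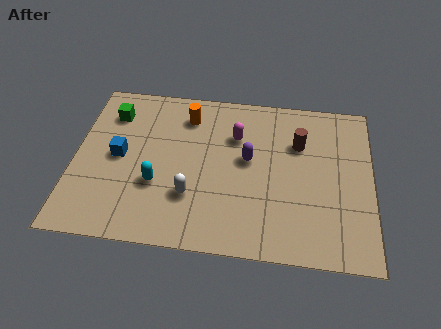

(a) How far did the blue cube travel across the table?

1.6

The blue cube moved from about (1.3, 2.5) to (1.7, 4.0), a distance of √(0.4² + 1.5²) ≈ 1.6.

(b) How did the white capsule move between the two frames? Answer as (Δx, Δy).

(1.7, 1.4)

From the two frames, the white capsule sits at roughly (2.8, 1.0) before and (4.5, 2.4) after.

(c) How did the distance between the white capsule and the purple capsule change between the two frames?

-1.5

They were about 4.4 units apart before and 2.9 after — 1.5 units closer together.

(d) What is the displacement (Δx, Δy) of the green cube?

(-0.9, 2.2)

From the two frames, the green cube sits at roughly (2.2, 3.9) before and (1.3, 6.1) after.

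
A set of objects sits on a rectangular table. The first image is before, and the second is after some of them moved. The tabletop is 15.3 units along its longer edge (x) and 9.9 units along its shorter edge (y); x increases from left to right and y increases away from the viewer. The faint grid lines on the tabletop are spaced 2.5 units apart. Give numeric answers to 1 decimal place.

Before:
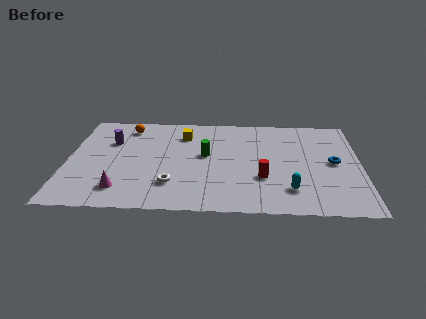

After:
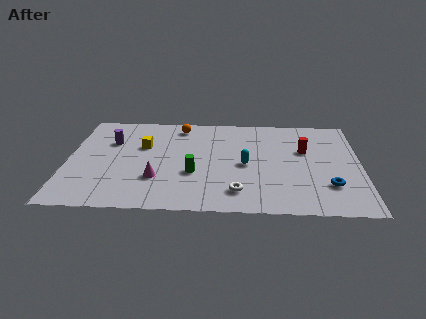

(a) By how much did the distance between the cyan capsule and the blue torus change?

+1.1

Before: roughly 3.6 units apart; after: 4.7. That's 1.1 units further apart.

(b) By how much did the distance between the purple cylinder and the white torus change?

+2.9

The distance was about 5.3 in the first image and 8.2 in the second, so they moved 2.9 units further apart.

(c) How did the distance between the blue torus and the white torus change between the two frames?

-4.0

Before: roughly 8.8 units apart; after: 4.8. That's 4.0 units closer together.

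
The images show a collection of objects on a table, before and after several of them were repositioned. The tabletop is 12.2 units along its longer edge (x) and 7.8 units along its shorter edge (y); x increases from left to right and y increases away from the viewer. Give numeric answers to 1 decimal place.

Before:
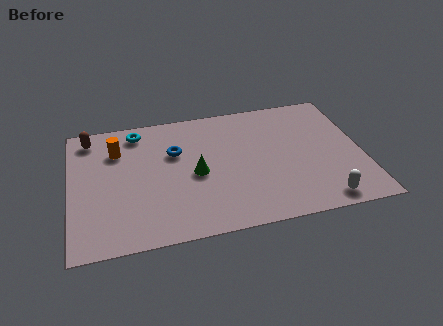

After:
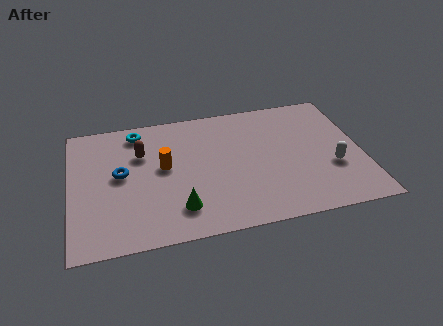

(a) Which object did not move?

the cyan torus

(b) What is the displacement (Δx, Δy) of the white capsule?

(0.6, 1.9)

The white capsule started near (10.3, 0.9) and ended near (10.9, 2.8).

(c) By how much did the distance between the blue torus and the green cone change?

+1.7

Before: roughly 1.7 units apart; after: 3.4. That's 1.7 units further apart.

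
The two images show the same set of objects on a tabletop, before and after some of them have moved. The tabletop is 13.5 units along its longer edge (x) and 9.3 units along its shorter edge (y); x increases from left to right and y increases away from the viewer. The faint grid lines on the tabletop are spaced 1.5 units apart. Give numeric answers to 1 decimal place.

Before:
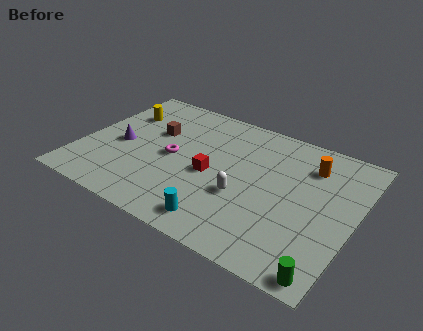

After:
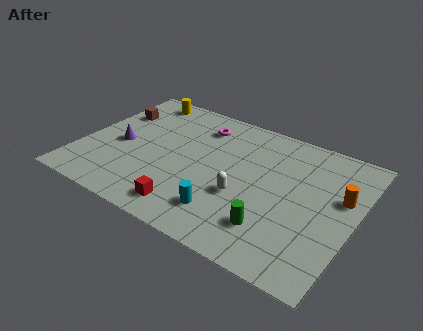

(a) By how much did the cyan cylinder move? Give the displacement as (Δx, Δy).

(0.1, 0.7)

The cyan cylinder was at about (7.5, 1.3) and moved to about (7.6, 2.0).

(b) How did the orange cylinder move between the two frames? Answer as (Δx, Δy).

(1.7, -1.4)

From the two frames, the orange cylinder sits at roughly (11.0, 7.1) before and (12.7, 5.7) after.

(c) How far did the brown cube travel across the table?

2.3

From (3.3, 5.9) to (1.1, 6.5), the brown cube covered √(2.2² + 0.6²) ≈ 2.3 units.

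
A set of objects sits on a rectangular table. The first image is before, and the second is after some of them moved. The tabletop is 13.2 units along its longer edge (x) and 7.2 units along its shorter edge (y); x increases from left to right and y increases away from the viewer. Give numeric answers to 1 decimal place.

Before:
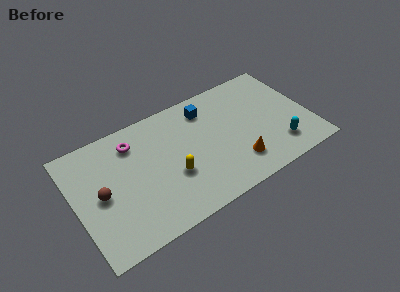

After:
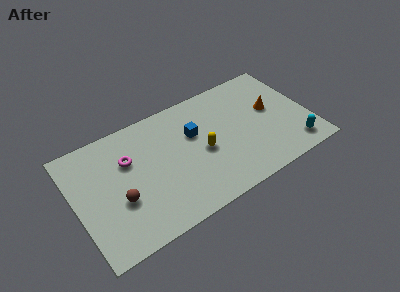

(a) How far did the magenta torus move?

1.0

From (3.5, 5.7) to (3.1, 4.8), the magenta torus covered √(0.4² + 0.9²) ≈ 1.0 units.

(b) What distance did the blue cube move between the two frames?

1.5

From (7.7, 5.8) to (6.8, 4.6), the blue cube covered √(0.9² + 1.2²) ≈ 1.5 units.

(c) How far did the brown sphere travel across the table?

1.2

The brown sphere moved from about (1.4, 3.5) to (2.3, 2.7), a distance of √(0.9² + 0.8²) ≈ 1.2.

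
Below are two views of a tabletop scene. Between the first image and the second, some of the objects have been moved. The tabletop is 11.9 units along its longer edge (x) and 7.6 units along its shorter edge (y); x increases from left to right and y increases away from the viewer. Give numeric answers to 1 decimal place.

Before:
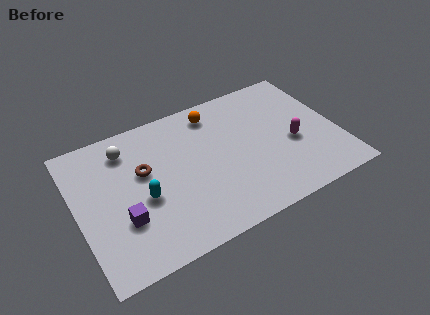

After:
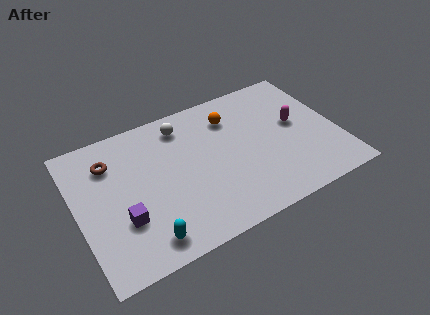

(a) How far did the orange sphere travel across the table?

0.9

The orange sphere moved from about (6.6, 6.4) to (7.3, 5.8), a distance of √(0.7² + 0.6²) ≈ 0.9.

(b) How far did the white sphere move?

2.6

The white sphere was near (2.5, 6.1) before and (5.1, 6.3) after, so it travelled √(2.6² + 0.2²) ≈ 2.6 units.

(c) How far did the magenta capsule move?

1.0

From (9.8, 3.2) to (10.1, 4.2), the magenta capsule covered √(0.3² + 1.0²) ≈ 1.0 units.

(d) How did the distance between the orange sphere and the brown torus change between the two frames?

+1.7

They were about 3.9 units apart before and 5.6 after — 1.7 units further apart.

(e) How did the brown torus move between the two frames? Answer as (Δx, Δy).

(-1.4, 1.1)

From the two frames, the brown torus sits at roughly (3.1, 4.6) before and (1.7, 5.7) after.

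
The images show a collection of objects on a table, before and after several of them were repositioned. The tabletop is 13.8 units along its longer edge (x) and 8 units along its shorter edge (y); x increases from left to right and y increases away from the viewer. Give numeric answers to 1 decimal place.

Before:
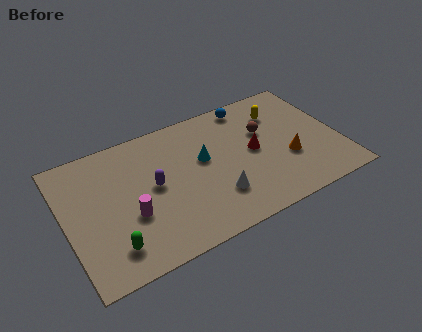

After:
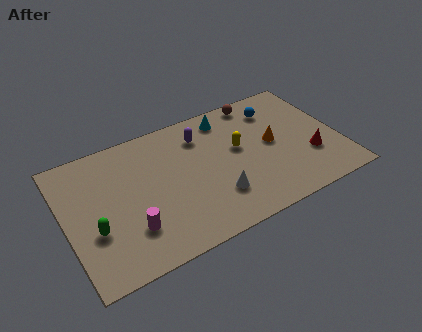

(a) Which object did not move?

the white cone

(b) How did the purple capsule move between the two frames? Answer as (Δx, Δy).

(2.7, 2.0)

The purple capsule started near (4.4, 4.2) and ended near (7.1, 6.2).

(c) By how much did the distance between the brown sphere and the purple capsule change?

-2.6

Before: roughly 5.9 units apart; after: 3.3. That's 2.6 units closer together.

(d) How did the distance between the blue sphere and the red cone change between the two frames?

+0.9

They were about 3.0 units apart before and 3.9 after — 0.9 units further apart.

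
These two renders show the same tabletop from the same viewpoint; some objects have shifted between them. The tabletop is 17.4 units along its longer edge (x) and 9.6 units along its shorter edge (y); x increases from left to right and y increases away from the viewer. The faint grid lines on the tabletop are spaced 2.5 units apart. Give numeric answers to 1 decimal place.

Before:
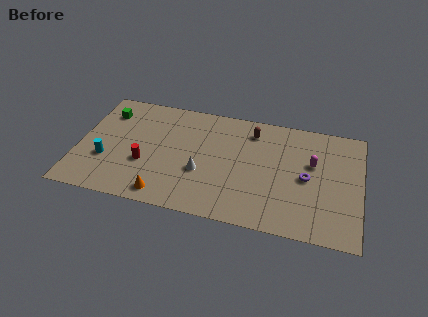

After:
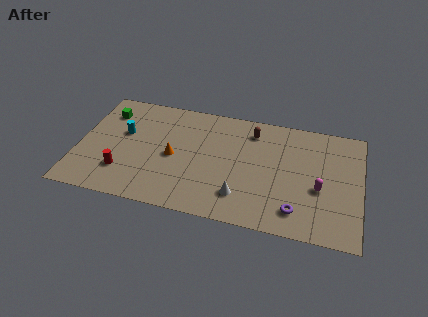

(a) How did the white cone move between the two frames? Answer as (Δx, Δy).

(2.5, -1.4)

From the two frames, the white cone sits at roughly (7.7, 3.6) before and (10.2, 2.2) after.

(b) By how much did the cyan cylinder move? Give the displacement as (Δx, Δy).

(0.9, 2.5)

The cyan cylinder started near (1.8, 3.3) and ended near (2.7, 5.8).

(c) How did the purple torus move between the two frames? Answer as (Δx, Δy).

(-0.5, -2.8)

The purple torus started near (14.1, 4.6) and ended near (13.6, 1.8).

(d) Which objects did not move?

the brown capsule and the green cube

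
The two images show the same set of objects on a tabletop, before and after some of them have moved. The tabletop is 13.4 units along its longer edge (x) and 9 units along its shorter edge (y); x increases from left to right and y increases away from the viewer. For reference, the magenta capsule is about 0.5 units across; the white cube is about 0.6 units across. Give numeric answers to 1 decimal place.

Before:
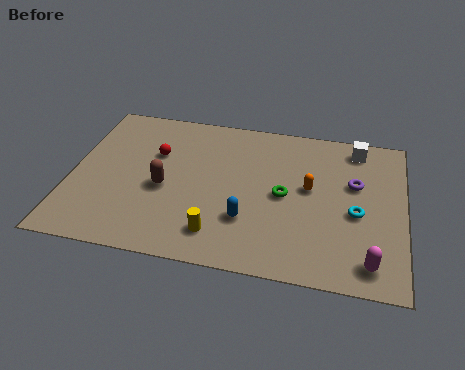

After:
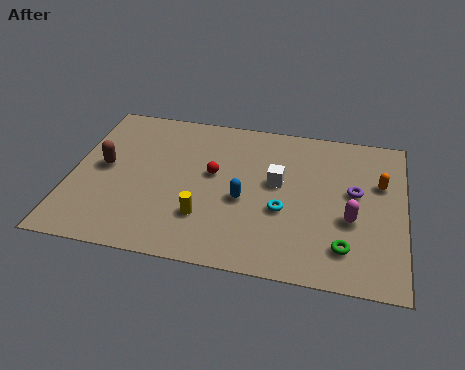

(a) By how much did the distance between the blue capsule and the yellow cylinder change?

+0.5

Before: roughly 1.5 units apart; after: 2.0. That's 0.5 units further apart.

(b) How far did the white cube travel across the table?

4.1

The white cube moved from about (11.4, 7.8) to (8.3, 5.1), a distance of √(3.1² + 2.7²) ≈ 4.1.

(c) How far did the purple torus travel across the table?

0.5

The purple torus was near (11.4, 5.6) before and (11.4, 5.1) after, so it travelled √(0.0² + 0.5²) ≈ 0.5 units.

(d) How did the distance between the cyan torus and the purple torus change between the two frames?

+1.5

They were about 1.7 units apart before and 3.2 after — 1.5 units further apart.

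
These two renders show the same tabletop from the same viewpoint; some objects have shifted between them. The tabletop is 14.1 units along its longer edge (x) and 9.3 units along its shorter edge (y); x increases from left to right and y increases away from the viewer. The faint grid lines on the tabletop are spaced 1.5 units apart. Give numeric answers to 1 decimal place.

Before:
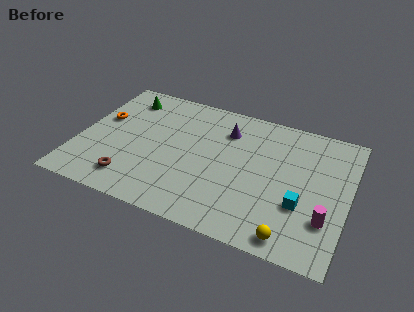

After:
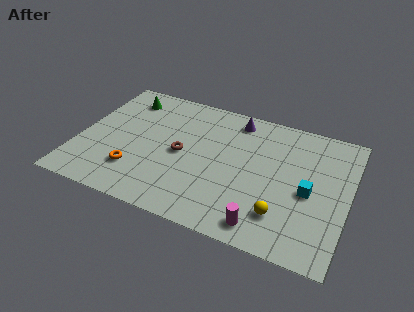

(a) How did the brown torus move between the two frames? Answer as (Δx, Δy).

(2.3, 2.8)

The brown torus started near (3.1, 1.7) and ended near (5.4, 4.5).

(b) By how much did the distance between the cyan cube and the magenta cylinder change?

+2.2

They were about 1.4 units apart before and 3.6 after — 2.2 units further apart.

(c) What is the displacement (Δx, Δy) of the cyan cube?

(0.3, 1.0)

The cyan cube started near (11.8, 3.2) and ended near (12.1, 4.2).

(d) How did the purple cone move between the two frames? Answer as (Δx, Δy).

(0.4, 1.0)

The purple cone started near (7.5, 7.0) and ended near (7.9, 8.0).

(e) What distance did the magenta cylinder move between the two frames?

3.4

The magenta cylinder moved from about (13.1, 2.7) to (10.1, 1.2), a distance of √(3.0² + 1.5²) ≈ 3.4.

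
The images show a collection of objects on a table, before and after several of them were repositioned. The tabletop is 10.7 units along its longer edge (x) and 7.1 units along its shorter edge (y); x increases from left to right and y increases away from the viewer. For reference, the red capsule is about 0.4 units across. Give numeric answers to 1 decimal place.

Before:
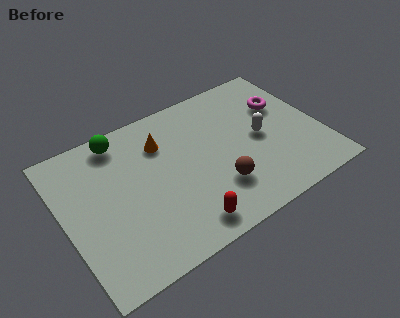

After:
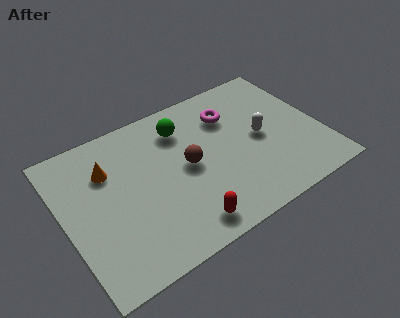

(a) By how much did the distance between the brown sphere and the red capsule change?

+0.8

They were about 1.9 units apart before and 2.7 after — 0.8 units further apart.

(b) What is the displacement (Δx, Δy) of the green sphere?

(2.5, -0.7)

From the two frames, the green sphere sits at roughly (2.7, 6.2) before and (5.2, 5.5) after.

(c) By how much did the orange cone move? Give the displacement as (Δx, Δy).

(-2.3, -0.2)

From the two frames, the orange cone sits at roughly (4.3, 5.2) before and (2.0, 5.0) after.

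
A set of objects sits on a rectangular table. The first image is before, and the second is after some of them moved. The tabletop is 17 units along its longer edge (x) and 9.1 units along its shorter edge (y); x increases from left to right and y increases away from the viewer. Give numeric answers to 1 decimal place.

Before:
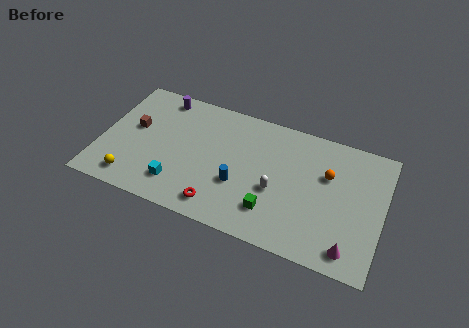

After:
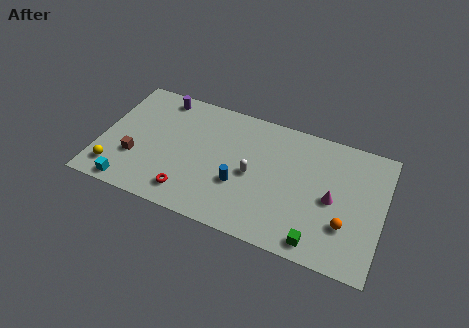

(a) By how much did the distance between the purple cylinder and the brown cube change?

+2.0

Before: roughly 3.1 units apart; after: 5.1. That's 2.0 units further apart.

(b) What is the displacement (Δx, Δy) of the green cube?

(2.8, -1.1)

The green cube started near (10.6, 2.2) and ended near (13.4, 1.1).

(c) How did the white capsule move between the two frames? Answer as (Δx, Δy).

(-1.5, 0.6)

The white capsule was at about (10.7, 3.7) and moved to about (9.2, 4.3).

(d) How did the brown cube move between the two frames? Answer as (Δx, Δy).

(0.3, -2.2)

The brown cube was at about (1.9, 5.2) and moved to about (2.2, 3.0).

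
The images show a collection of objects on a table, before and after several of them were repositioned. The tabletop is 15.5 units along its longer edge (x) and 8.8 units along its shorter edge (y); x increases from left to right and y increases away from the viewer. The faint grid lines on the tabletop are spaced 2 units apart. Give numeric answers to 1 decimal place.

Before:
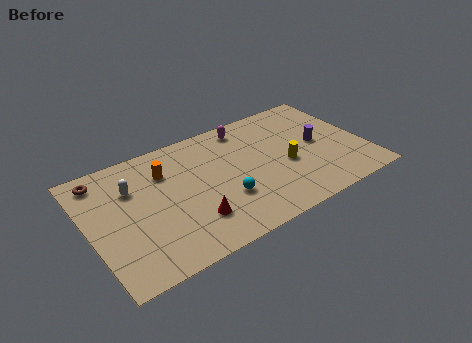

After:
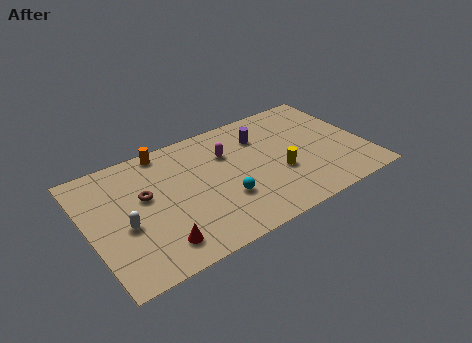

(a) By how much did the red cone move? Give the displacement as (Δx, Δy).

(-2.0, -0.7)

The red cone started near (5.4, 2.3) and ended near (3.4, 1.6).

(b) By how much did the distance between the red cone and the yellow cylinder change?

+1.5

They were about 5.8 units apart before and 7.3 after — 1.5 units further apart.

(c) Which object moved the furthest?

the purple cylinder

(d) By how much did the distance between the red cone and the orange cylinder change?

+2.3

They were about 4.2 units apart before and 6.5 after — 2.3 units further apart.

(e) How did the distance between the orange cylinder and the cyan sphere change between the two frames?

+1.2

Before: roughly 4.5 units apart; after: 5.7. That's 1.2 units further apart.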